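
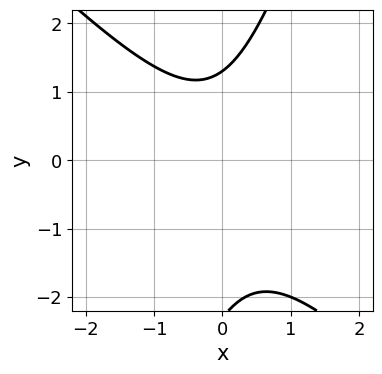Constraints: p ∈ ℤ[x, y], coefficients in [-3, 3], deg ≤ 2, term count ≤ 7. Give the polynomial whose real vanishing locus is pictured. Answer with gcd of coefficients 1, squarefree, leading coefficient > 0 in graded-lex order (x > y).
3*x^2 + 2*x*y - y^2 - y + 3

(a) Degree: the shape is more complex than any degree-1 curve, so deg p = 2.
(b) Reading off the gridlines: it misses every integer gridline on the x-axis.
(c) The integer polynomial consistent with all of this is the stated p.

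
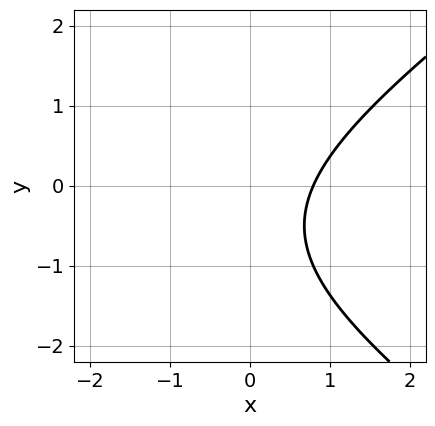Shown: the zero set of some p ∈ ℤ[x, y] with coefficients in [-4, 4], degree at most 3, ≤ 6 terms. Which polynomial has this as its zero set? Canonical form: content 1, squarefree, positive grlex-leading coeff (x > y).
First, degree: no degree-1 curve has this shape, so deg p = 2.
Then, from the visible intercepts: no y-intercept at any integer in the box.
Finally, fitting integer coefficients to these (and the overall shape) gives p.

x^2 - 2*y^2 + 3*x - 2*y - 3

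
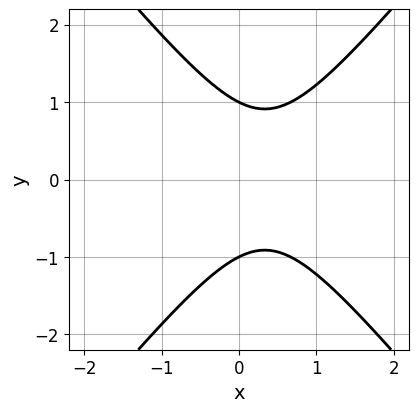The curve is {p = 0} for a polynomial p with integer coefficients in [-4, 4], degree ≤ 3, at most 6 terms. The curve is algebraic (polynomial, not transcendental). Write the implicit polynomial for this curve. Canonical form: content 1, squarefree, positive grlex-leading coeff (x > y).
1. The degree is 2 — the shape is more complex than any degree-1 curve.
2. Symmetries: the y ↦ −y reflection is a symmetry, so y appears only in even powers.
3. From the axis intercepts and sections: no x-intercept at any integer in the box; the y-axis gridline crossings are at y ∈ {-1, 1}.
4. Putting this together gives p.

3*x^2 - 2*y^2 - 2*x + 2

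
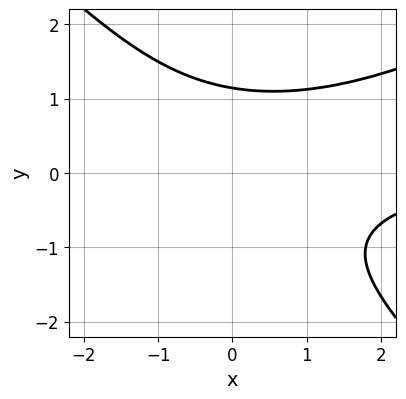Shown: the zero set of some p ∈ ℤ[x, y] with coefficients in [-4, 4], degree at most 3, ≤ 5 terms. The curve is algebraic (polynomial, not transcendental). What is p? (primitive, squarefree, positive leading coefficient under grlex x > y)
First, the degree is 3 — a generic line meets the curve in up to 3 points.
Next, checking where it meets the axes: the curve avoids every integer x-axis point in the box.
Finally, putting this together gives p.

x^2*y - x*y^2 - 2*y^3 + 3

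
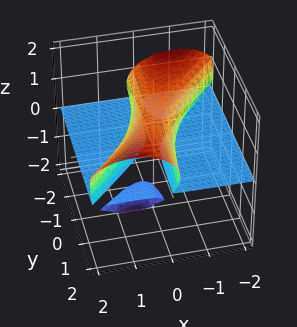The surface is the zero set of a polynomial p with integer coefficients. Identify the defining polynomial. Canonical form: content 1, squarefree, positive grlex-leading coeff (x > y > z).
x^2*z - x*y*z + 2*z^3 - 2*z^2

(a) The picture has 3 separate pieces. They look like related sheets of one shape, so recover p as a whole.
(b) The degree is 3 — a generic line meets the surface in up to 3 points.
(c) Observable constraints: every point of the y-axis in the box is on the surface; one z-axis crossing is at z = 1; every point of the x-axis in the box is on the surface.
(d) Fitting integer coefficients to these (and the overall shape) gives p.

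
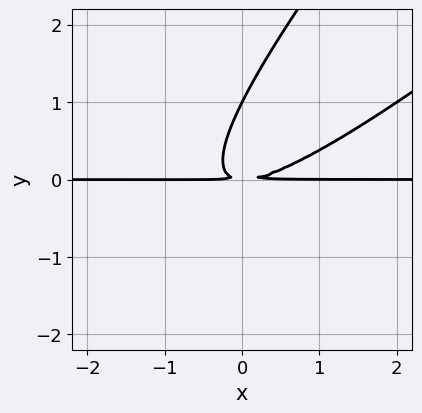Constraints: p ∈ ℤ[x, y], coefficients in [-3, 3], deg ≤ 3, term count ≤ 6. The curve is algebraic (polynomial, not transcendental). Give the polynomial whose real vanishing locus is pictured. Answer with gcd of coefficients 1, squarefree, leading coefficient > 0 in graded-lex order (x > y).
x^2*y - 2*x*y^2 + y^3 - y^2

Degree: a generic line meets the curve in up to 3 points, so deg p = 3.
Checking where it meets the axes: it meets the y-axis at y = 1 (among the integer gridlines); every point of the x-axis in the box is on the curve.
Fitting integer coefficients to these (and the overall shape) gives p.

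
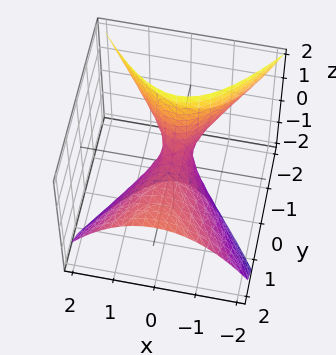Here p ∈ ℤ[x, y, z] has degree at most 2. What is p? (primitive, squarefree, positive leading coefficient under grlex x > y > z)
3*x^2 - y^2 + 3*y*z + 2*z

First, deg p = 2. No degree-1 surface has this shape.
Then, observable constraints: it meets the y-axis at y = 0 (among the integer gridlines); one x-axis crossing is at x = 0; one z-axis crossing is at z = 0.
Finally, solving for integer coefficients yields p as stated.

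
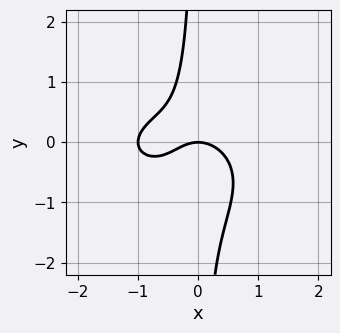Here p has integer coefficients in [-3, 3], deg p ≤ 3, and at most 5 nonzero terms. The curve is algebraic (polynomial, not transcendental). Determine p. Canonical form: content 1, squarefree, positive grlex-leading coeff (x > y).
x^3 + 2*x*y^2 + x^2 + x*y + y

Degree: no degree-2 curve has this shape, so deg p = 3.
Observable constraints: the x-axis gridline crossings are at x ∈ {-1, 0}; it crosses the y-axis at the gridline y = 0.
These observations pin down the coefficients.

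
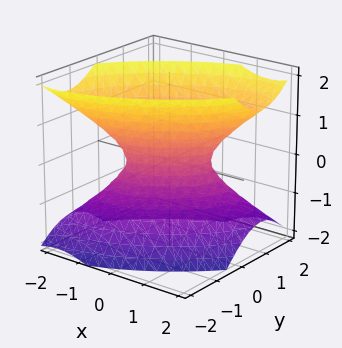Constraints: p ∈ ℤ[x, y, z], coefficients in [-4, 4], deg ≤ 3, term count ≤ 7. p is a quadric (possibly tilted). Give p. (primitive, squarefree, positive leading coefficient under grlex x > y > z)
First, deg p = 2. The shape is more complex than any degree-1 surface.
Next, against the integer gridlines: no z-intercept at any integer in the box.
Finally, solving for integer coefficients yields p as stated.

2*x^2 - 3*x*y + 3*y^2 - 2*z^2 - 1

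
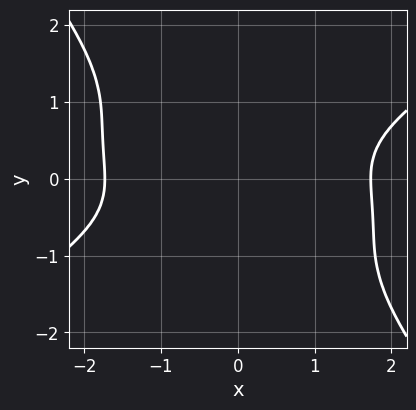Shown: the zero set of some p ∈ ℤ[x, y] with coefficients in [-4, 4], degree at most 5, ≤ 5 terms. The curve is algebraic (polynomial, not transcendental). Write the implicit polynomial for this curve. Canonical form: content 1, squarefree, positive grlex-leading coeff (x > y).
x^4 - 3*x*y^3 - 3*y^4 - 3*x^2 - 3*y^2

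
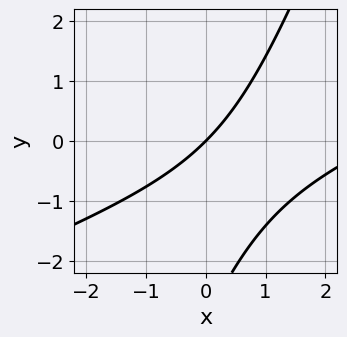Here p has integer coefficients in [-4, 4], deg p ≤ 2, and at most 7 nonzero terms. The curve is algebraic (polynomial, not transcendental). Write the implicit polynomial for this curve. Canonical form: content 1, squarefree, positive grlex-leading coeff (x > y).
x^2 - 3*x*y + y^2 - 3*x + 3*y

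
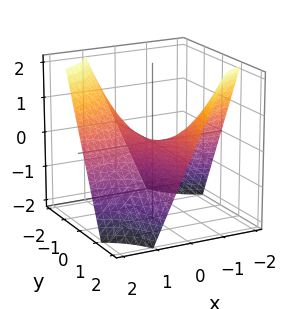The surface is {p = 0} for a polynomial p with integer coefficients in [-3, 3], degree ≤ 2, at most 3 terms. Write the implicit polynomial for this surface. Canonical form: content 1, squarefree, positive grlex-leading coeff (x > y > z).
deg p = 2.
Against the integer gridlines: the visible x-axis segment lies entirely on the surface; one z-axis crossing is at z = 0; every point of the y-axis in the box is on the surface.
Matching integer coefficients to the picture gives p.

x*y + z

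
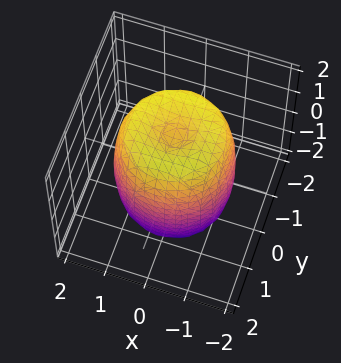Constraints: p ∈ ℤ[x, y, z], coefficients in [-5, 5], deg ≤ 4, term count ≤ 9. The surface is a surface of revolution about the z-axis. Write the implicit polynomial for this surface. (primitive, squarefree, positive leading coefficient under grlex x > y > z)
1. deg p = 4.
2. Symmetries: rotational symmetry about the z-axis ⇒ p depends on x, y only through x² + y².
3. Observable constraints: a circular section at z = -1 has radius between 1 and 2.
4. Matching integer coefficients to the picture gives p.

2*x^4 + 4*x^2*y^2 + 2*y^4 - 3*x^2 - 3*y^2 + z^2 - 2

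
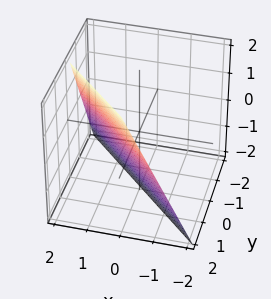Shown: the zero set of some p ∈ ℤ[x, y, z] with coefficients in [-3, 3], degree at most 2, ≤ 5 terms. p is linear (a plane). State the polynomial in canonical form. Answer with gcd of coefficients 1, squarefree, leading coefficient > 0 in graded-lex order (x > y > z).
2*x + 2*y - z - 2

First, the degree is 1 — the surface is flat (a plane).
Then, observable constraints: it crosses the z-axis at the gridline z = -2; one x-axis crossing is at x = 1; it meets the y-axis at y = 1 (among the integer gridlines).
Finally, solving for integer coefficients yields p as stated.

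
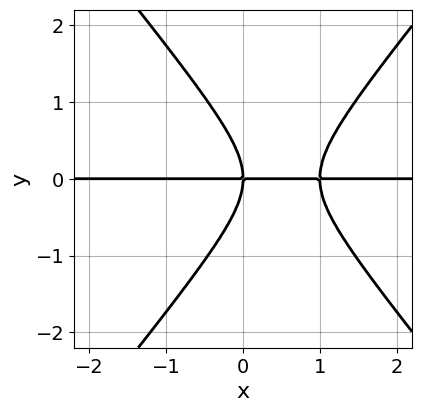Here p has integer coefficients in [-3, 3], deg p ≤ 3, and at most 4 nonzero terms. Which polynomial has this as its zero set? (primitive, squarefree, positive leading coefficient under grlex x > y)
3*x^2*y - 2*y^3 - 3*x*y

1. Degree: the shape is more complex than any degree-2 curve, so deg p = 3.
2. From the visible intercepts: it crosses the y-axis at the gridline y = 0; the visible x-axis segment lies entirely on the curve.
3. Matching integer coefficients to the picture gives p.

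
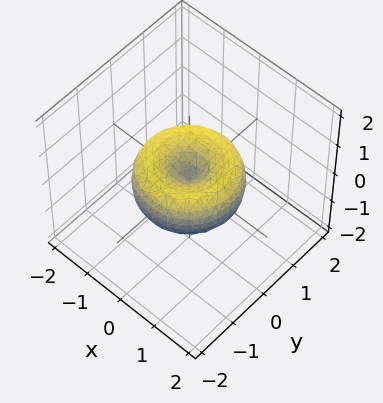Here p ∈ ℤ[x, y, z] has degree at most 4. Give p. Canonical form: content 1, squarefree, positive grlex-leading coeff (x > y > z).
2*x^4 + 4*x^2*y^2 + 2*y^4 - 3*x^2 - 3*y^2 + 3*z^2

1. The degree is 4 — no degree-3 surface has this shape.
2. By symmetry, the surface is invariant under rotation about z: p = q(x² + y², z).
3. Observable constraints: it meets the x-axis at x = 0 (among the integer gridlines); a circular section at z = 0 has radius between 1 and 2; one y-axis crossing is at y = 0.
4. Solving for integer coefficients yields p as stated.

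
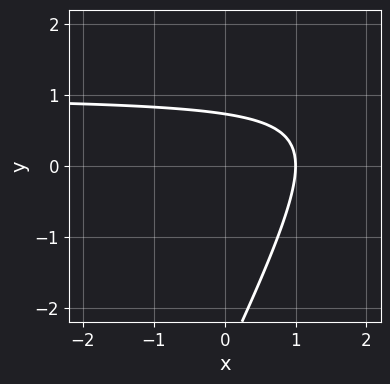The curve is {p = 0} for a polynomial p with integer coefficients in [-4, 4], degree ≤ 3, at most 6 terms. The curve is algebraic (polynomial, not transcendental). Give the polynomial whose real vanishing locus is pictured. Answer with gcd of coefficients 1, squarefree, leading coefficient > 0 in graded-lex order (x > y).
1. The degree is 2 — the shape is more complex than any degree-1 curve.
2. Against the integer gridlines: it crosses the x-axis at the gridline x = 1.
3. Solving for integer coefficients yields p as stated.

2*x*y - y^2 - 2*x - 2*y + 2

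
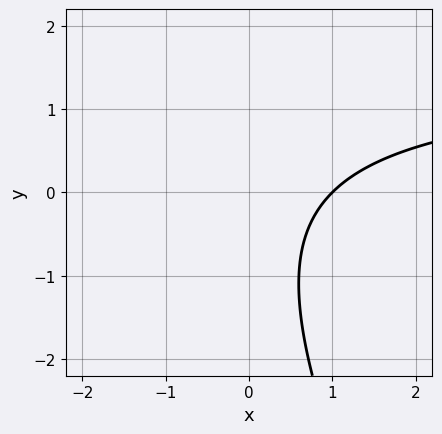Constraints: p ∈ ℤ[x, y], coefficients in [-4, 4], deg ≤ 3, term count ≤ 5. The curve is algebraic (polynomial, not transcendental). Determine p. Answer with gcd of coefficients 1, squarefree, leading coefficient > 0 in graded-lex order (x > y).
First, the degree is 2 — no degree-1 curve has this shape.
Next, from the axis intercepts and sections: no y-intercept at any integer in the box; it meets the x-axis at x = 1 (among the integer gridlines).
Finally, solving for integer coefficients yields p as stated.

2*x*y + y^2 - 3*x + y + 3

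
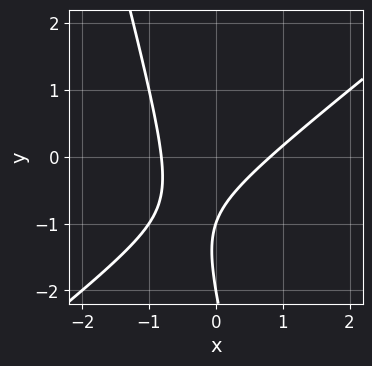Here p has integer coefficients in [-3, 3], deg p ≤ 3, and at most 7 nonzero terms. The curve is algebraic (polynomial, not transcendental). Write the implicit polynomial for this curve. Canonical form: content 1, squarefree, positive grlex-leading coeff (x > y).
Degree: the shape is more complex than any degree-1 curve, so deg p = 2.
From the axis intercepts and sections: among the integer gridlines, it crosses the y-axis at y ∈ {-2, -1}.
The integer polynomial consistent with all of this is the stated p.

3*x^2 - 3*x*y - y^2 - 3*y - 2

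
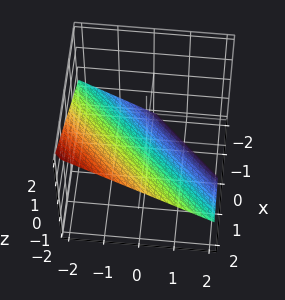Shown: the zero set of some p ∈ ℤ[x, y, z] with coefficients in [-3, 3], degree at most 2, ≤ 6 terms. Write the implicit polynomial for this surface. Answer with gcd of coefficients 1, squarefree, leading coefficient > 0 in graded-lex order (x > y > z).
1. The degree is 1 — every cross-section is a straight line — this is a plane.
2. Observable constraints: it meets the x-axis at x = 1 (among the integer gridlines); it meets the y-axis at y = -1 (among the integer gridlines).
3. These observations pin down the coefficients.

2*x - 2*y - 3*z - 2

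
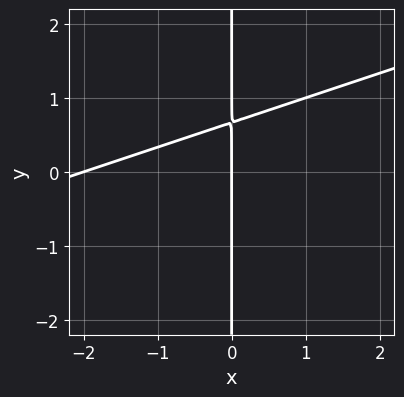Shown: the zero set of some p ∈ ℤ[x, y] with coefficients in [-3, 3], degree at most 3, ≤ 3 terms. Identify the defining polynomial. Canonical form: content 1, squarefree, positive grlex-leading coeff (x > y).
x^2 - 3*x*y + 2*x

First, deg p = 2. No degree-1 curve has this shape.
Then, against the integer gridlines: the x-axis gridline crossings are at x ∈ {-2, 0}; the visible y-axis segment lies entirely on the curve.
Finally, assembling these constraints gives the stated polynomial.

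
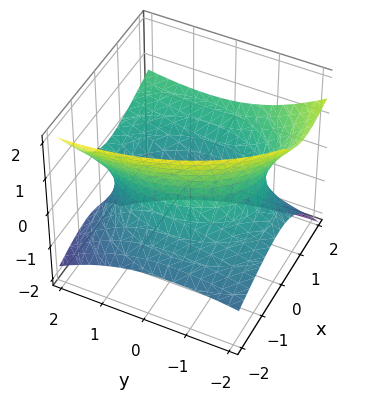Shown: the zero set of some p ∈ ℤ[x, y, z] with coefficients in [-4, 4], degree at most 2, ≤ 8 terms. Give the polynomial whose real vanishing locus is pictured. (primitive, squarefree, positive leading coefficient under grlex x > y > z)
(a) Degree: a generic line meets the surface in up to 2 points, so deg p = 2.
(b) Reading off the gridlines: it misses every integer gridline on the z-axis.
(c) The integer polynomial consistent with all of this is the stated p.

2*x^2 - 3*x*z + y^2 - 2*y*z - 3*z^2 - 3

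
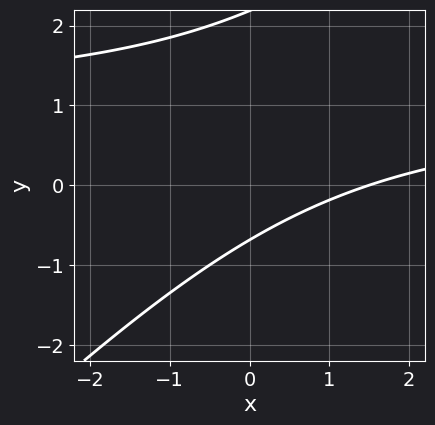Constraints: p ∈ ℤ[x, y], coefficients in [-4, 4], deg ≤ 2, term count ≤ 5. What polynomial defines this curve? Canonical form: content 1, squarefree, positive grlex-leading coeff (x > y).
(a) The degree is 2 — no degree-1 curve has this shape.
(b) The integer polynomial consistent with all of this is the stated p.

2*x*y - 2*y^2 - 2*x + 3*y + 3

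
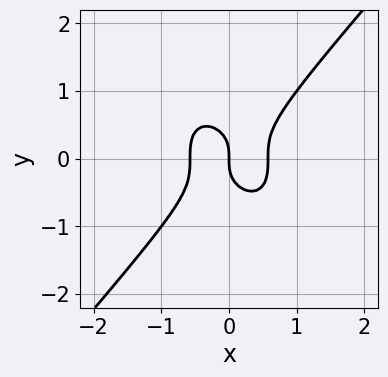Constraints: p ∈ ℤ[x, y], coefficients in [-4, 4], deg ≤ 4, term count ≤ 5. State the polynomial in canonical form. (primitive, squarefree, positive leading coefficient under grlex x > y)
(a) deg p = 3. The shape is more complex than any degree-2 curve.
(b) From the visible intercepts: one x-axis crossing is at x = 0; one y-axis crossing is at y = 0.
(c) Putting this together gives p.

3*x^3 - 2*y^3 - x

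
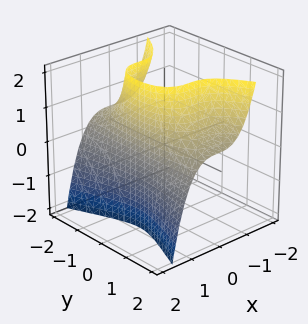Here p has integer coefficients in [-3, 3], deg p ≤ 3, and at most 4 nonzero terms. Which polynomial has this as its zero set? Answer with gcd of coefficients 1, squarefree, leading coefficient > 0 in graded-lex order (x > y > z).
First, deg p = 3.
Next, checking where it meets the axes: it misses every integer gridline on the z-axis; the surface avoids every integer y-axis point in the box.
Finally, solving for integer coefficients yields p as stated.

3*x^3 + y^2*z - 2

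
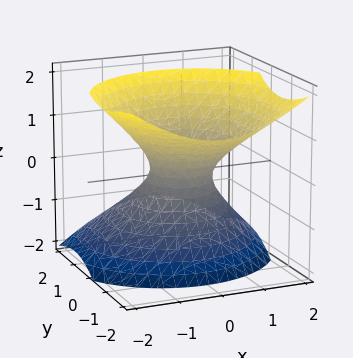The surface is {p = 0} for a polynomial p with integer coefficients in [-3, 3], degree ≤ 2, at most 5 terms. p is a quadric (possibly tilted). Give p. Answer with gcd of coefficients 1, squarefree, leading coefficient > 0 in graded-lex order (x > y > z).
2*x^2 + 2*y^2 + 2*y*z - 2*z^2 - 1

1. Degree: the shape is more complex than any degree-1 surface, so deg p = 2.
2. From the axis intercepts and sections: no z-intercept at any integer in the box.
3. Putting this together gives p.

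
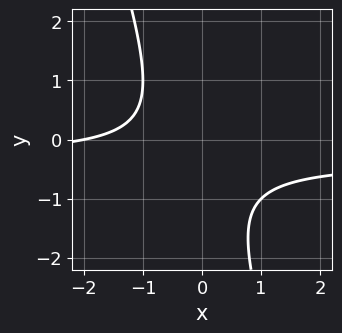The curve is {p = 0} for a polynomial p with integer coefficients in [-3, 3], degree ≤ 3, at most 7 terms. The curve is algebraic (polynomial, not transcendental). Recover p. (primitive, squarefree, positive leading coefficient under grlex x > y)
1. deg p = 2. A generic line meets the curve in up to 2 points.
2. From the axis intercepts and sections: it meets the x-axis at x = -2 (among the integer gridlines); no y-intercept at any integer in the box.
3. Assembling these constraints gives the stated polynomial.

3*x*y + y^2 + x + y + 2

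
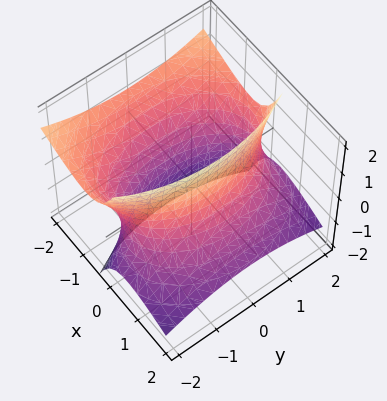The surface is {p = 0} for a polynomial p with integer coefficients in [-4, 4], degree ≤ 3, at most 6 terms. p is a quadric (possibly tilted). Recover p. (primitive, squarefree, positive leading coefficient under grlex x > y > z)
Degree: the shape is more complex than any degree-1 surface, so deg p = 2.
Against the integer gridlines: no z-intercept at any integer in the box.
Assembling these constraints gives the stated polynomial.

2*x^2 + 3*x*z + y^2 - z^2 - 3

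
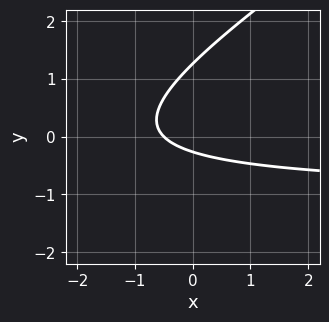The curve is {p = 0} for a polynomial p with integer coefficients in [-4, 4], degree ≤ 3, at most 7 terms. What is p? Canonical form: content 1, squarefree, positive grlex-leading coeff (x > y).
2*x*y - 3*y^2 + 2*x + 3*y + 1

1. Degree: a generic line meets the curve in up to 2 points, so deg p = 2.
2. The integer polynomial consistent with all of this is the stated p.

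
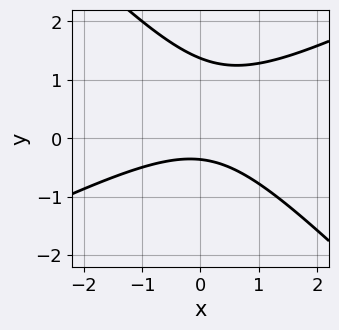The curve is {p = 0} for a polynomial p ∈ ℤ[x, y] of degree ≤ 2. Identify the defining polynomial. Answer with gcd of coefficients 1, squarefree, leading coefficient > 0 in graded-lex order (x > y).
x^2 - x*y - 2*y^2 + 2*y + 1

(a) deg p = 2. The shape is more complex than any degree-1 curve.
(b) Against the integer gridlines: it misses every integer gridline on the x-axis.
(c) Matching integer coefficients to the picture gives p.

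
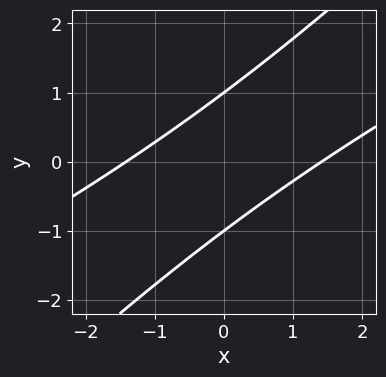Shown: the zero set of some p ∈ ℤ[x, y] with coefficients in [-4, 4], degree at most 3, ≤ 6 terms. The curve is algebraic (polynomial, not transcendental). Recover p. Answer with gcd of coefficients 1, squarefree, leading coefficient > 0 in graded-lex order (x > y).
First, deg p = 2. The shape is more complex than any degree-1 curve.
Then, from the axis intercepts and sections: among the integer gridlines, it crosses the y-axis at y ∈ {-1, 1}.
Finally, putting this together gives p.

x^2 - 3*x*y + 2*y^2 - 2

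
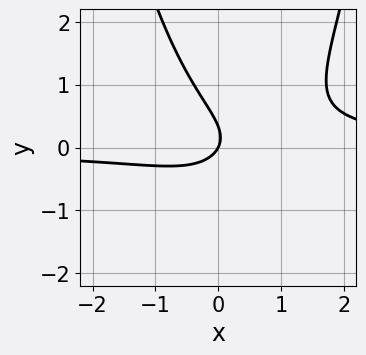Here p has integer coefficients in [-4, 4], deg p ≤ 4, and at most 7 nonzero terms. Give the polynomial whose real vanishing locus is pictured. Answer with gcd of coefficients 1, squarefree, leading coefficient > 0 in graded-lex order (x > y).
The degree is 3 — a generic line meets the curve in up to 3 points.
Reading off the gridlines: it crosses the x-axis at the gridline x = 0; it crosses the y-axis at the gridline y = 0.
Together with the visible shape, these determine p as stated.

3*x^2*y - 2*x*y - 3*y^2 - 2*x + y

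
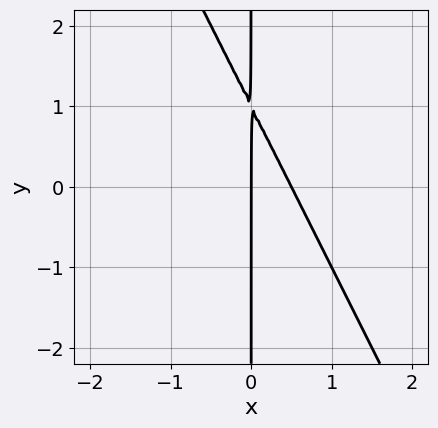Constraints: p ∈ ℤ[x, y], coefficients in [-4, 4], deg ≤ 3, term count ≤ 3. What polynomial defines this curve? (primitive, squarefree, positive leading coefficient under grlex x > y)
2*x^2 + x*y - x

First, the degree is 2 — a generic line meets the curve in up to 2 points.
Then, reading off the gridlines: every point of the y-axis in the box is on the curve; it crosses the x-axis at the gridline x = 0.
Finally, these observations pin down the coefficients.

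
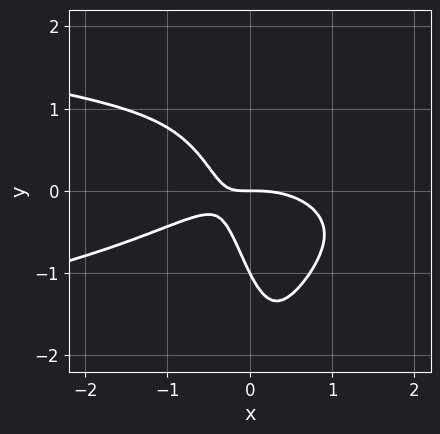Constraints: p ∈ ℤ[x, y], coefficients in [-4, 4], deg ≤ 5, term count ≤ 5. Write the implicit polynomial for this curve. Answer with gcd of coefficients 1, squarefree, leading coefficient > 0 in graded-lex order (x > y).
2*x^2*y^2 + x^3 + 2*x*y + y^2 + y

First, deg p = 4.
Then, observable constraints: the y-axis gridline crossings are at y ∈ {-1, 0}; it crosses the x-axis at the gridline x = 0.
Finally, the integer polynomial consistent with all of this is the stated p.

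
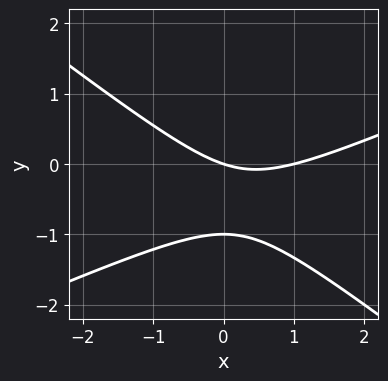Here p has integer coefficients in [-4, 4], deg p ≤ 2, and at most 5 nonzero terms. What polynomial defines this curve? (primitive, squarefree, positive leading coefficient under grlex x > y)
x^2 - x*y - 3*y^2 - x - 3*y

(a) Degree: a generic line meets the curve in up to 2 points, so deg p = 2.
(b) From the visible intercepts: among the integer gridlines, it crosses the x-axis at x ∈ {0, 1}; among the integer gridlines, it crosses the y-axis at y ∈ {-1, 0}.
(c) Putting this together gives p.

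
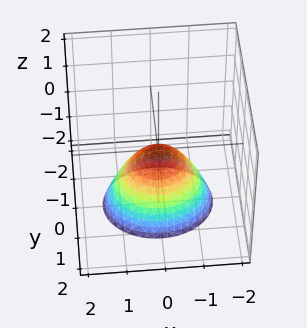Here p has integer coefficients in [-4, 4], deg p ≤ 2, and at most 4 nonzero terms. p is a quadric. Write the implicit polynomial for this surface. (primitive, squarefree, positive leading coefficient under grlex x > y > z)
deg p = 2.
Symmetries: the x ↦ −x reflection is a symmetry, so x appears only in even powers; mirror symmetry y ↦ −y ⇒ only even powers of y.
Against the integer gridlines: one y-axis crossing is at y = 0; one x-axis crossing is at x = 0.
Solving for integer coefficients yields p as stated.

2*x^2 + 3*y^2 + 2*z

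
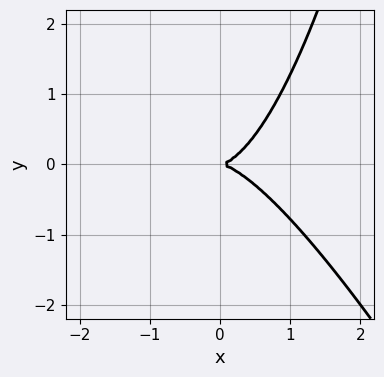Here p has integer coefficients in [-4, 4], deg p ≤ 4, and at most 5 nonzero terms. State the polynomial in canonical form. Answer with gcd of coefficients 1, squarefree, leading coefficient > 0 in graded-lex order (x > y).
1. Degree: the shape is more complex than any degree-2 curve, so deg p = 3.
2. Against the integer gridlines: one x-axis crossing is at x = 0; it meets the y-axis at y = 0 (among the integer gridlines).
3. Putting this together gives p.

2*x^3 + x^2*y - 2*y^2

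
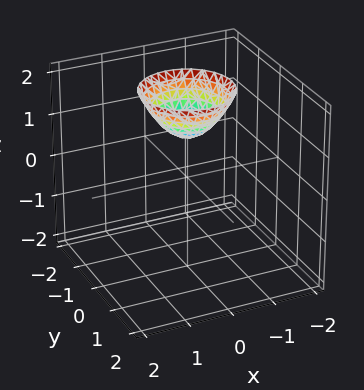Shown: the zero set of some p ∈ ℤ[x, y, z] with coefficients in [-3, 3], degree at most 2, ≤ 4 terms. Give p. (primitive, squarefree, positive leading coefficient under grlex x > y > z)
x^2 + y^2 - z + 1

The degree is 2 — no degree-1 surface has this shape.
Symmetries: rotational symmetry about the z-axis ⇒ p depends on x, y only through x² + y².
From the axis intercepts and sections: no y-intercept at any integer in the box; no x-intercept at any integer in the box; one z-axis crossing is at z = 1.
Assembling these constraints gives the stated polynomial.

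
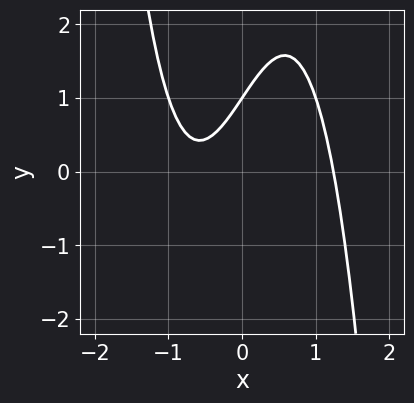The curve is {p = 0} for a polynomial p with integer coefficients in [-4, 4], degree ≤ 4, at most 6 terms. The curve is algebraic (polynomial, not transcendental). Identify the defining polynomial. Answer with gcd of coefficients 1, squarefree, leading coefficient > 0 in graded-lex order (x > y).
First, the degree is 3 — no degree-2 curve has this shape.
Next, observable constraints: it meets the y-axis at y = 1 (among the integer gridlines).
Finally, solving for integer coefficients yields p as stated.

3*x^3 - 3*x + 2*y - 2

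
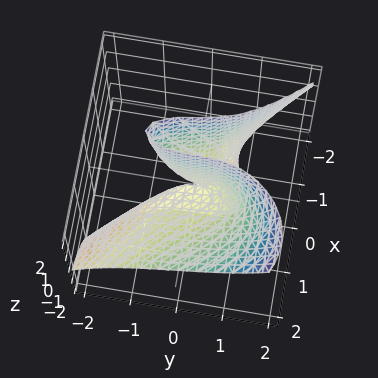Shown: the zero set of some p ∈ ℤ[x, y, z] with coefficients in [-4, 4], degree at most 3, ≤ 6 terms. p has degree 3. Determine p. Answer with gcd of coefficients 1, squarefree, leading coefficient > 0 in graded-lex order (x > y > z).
(a) deg p = 3.
(b) From the visible intercepts: one x-axis crossing is at x = 0; the visible z-axis segment lies entirely on the surface.
(c) The integer polynomial consistent with all of this is the stated p.

2*x^3 + 2*x^2*y - 3*x^2*z + y^3 - 3*x*z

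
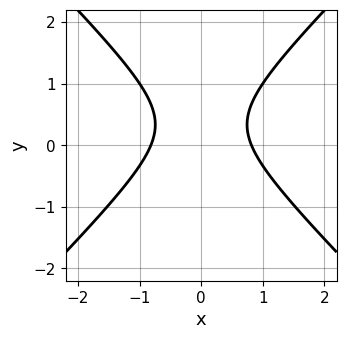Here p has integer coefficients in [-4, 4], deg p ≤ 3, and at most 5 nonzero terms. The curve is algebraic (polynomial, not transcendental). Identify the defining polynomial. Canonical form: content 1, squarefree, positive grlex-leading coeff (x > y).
First, deg p = 2.
Then, symmetries: mirror symmetry x ↦ −x ⇒ only even powers of x.
Then, against the integer gridlines: no y-intercept at any integer in the box.
Finally, these observations pin down the coefficients.

3*x^2 - 3*y^2 + 2*y - 2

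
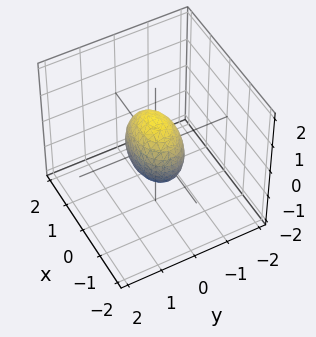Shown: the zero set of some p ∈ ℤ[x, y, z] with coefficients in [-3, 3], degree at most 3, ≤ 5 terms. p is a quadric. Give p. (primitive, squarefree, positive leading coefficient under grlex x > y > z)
x^2 + 2*y^2 + z^2 - 1

The degree is 2 — bounded and convex; a quadric.
Symmetries: mirror symmetry y ↦ −y ⇒ only even powers of y; it's symmetric under z → −z, forcing even powers of z; mirror symmetry x ↦ −x ⇒ only even powers of x.
Observable constraints: among the integer gridlines, it crosses the x-axis at x ∈ {-1, 1}; the z-axis gridline crossings are at z ∈ {-1, 1}.
Solving for integer coefficients yields p as stated.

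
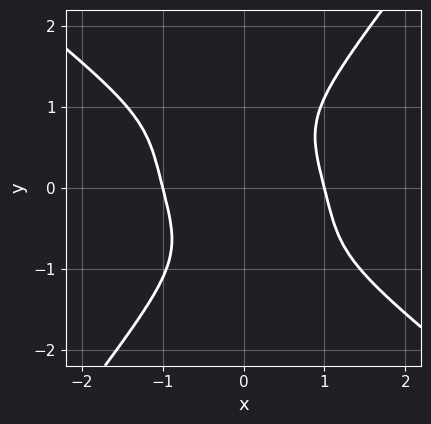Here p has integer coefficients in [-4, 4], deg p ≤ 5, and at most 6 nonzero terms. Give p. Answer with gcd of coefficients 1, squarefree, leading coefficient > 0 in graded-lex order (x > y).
1. Degree: a generic line meets the curve in up to 4 points, so deg p = 4.
2. Checking where it meets the axes: it misses every integer gridline on the y-axis; the x-axis gridline crossings are at x ∈ {-1, 1}.
3. These observations pin down the coefficients.

3*x^4 + 3*x^3*y + x^2*y^2 - 3*y^4 - 3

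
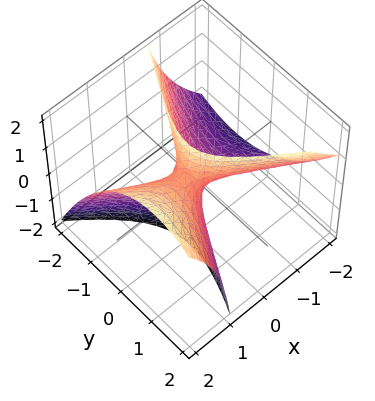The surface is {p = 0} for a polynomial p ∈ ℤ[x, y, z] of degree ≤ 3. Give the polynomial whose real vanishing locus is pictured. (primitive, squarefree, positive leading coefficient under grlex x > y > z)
2*x^2 + 2*x*y - 3*x*z - 2*y^2 + z

deg p = 2. The shape is more complex than any degree-1 surface.
Reading off the gridlines: it meets the z-axis at z = 0 (among the integer gridlines); it crosses the y-axis at the gridline y = 0; one x-axis crossing is at x = 0.
Solving for integer coefficients yields p as stated.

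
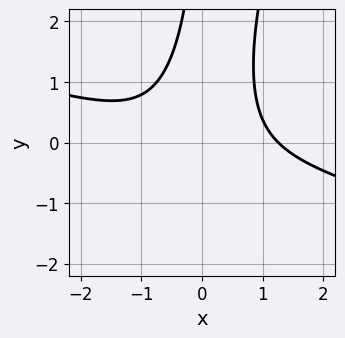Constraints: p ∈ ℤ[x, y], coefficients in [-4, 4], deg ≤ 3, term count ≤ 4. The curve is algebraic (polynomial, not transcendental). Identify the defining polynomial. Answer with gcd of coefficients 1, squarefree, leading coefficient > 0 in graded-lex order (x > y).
1. Degree: a generic line meets the curve in up to 3 points, so deg p = 3.
2. From the axis intercepts and sections: no y-intercept at any integer in the box.
3. The integer polynomial consistent with all of this is the stated p.

x^3 + 3*x^2*y - x*y^2 - 2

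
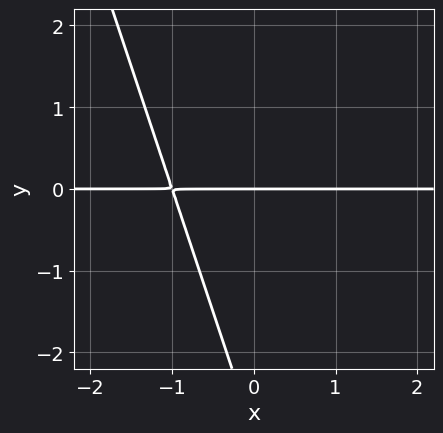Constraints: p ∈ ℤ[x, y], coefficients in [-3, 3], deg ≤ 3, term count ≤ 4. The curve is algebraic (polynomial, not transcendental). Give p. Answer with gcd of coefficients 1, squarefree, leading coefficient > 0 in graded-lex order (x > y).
deg p = 2.
Checking where it meets the axes: one y-axis crossing is at y = 0; the visible x-axis segment lies entirely on the curve.
Solving for integer coefficients yields p as stated.

3*x*y + y^2 + 3*y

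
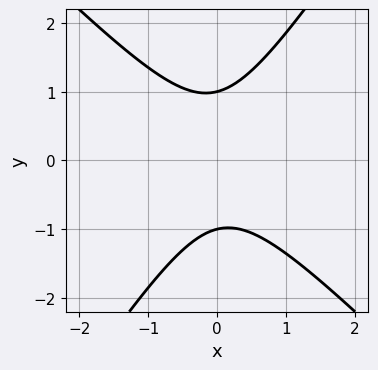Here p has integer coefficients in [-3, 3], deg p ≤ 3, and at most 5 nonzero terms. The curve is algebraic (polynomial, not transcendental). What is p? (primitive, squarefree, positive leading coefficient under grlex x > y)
The degree is 2 — no degree-1 curve has this shape.
Against the integer gridlines: the y-axis gridline crossings are at y ∈ {-1, 1}; the curve avoids every integer x-axis point in the box.
Together with the visible shape, these determine p as stated.

3*x^2 + x*y - 2*y^2 + 2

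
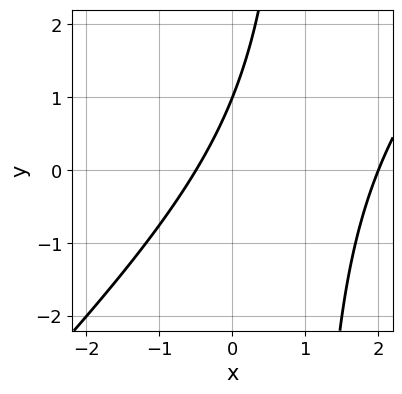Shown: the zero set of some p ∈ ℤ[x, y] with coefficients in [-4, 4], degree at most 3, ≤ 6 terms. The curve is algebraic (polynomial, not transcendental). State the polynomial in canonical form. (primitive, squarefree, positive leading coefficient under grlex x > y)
2*x^2 - 2*x*y - 3*x + 2*y - 2

(a) The degree is 2 — the shape is more complex than any degree-1 curve.
(b) Against the integer gridlines: it meets the y-axis at y = 1 (among the integer gridlines); it crosses the x-axis at the gridline x = 2.
(c) The integer polynomial consistent with all of this is the stated p.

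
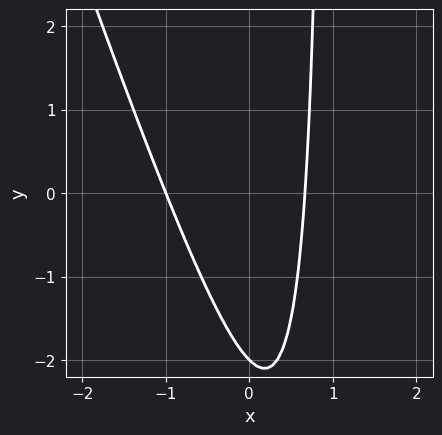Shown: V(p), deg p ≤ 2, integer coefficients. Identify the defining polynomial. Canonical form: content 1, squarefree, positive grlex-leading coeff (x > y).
The degree is 2 — no degree-1 curve has this shape.
Against the integer gridlines: it meets the x-axis at x = -1 (among the integer gridlines); it crosses the y-axis at the gridline y = -2.
Assembling these constraints gives the stated polynomial.

3*x^2 + x*y + x - y - 2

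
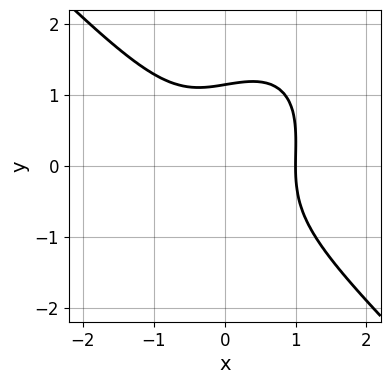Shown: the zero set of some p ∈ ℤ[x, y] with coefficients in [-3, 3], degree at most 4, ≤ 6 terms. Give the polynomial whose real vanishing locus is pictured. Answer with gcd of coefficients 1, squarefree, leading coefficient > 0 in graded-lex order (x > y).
1. deg p = 3. The shape is more complex than any degree-2 curve.
2. Reading off the gridlines: it meets the x-axis at x = 1 (among the integer gridlines).
3. Assembling these constraints gives the stated polynomial.

3*x^3 - x*y^2 + 2*y^3 - 3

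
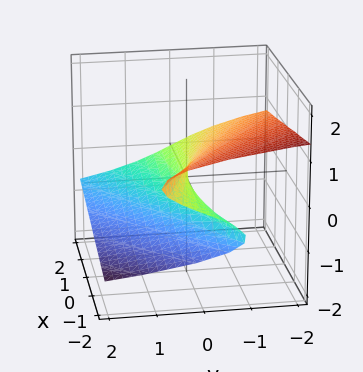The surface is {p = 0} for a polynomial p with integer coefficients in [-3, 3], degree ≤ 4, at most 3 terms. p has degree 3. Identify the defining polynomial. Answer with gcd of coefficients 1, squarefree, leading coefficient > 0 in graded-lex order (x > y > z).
1. The degree is 3 — a generic line meets the surface in up to 3 points.
2. Checking where it meets the axes: the visible x-axis segment lies entirely on the surface; it meets the y-axis at y = 0 (among the integer gridlines); it crosses the z-axis at the gridline z = 0.
3. Putting this together gives p.

2*z^3 + x*z + y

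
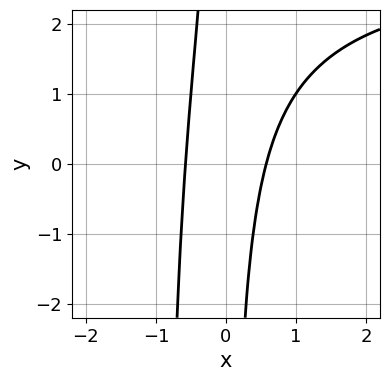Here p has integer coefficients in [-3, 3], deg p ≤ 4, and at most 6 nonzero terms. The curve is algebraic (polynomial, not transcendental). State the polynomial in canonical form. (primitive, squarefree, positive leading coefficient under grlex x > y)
x^2*y - 3*x^2 + x*y + 1

Degree: a generic line meets the curve in up to 3 points, so deg p = 3.
From the visible intercepts: it misses every integer gridline on the y-axis.
Assembling these constraints gives the stated polynomial.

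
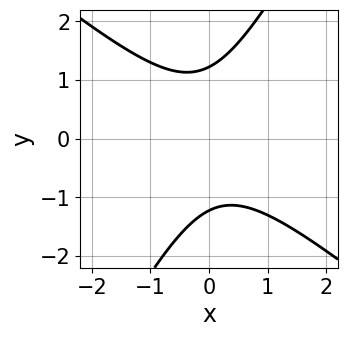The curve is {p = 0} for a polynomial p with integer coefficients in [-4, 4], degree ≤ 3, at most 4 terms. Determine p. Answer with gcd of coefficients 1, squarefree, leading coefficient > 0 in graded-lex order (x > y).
3*x^2 + 2*x*y - 2*y^2 + 3

First, degree: the shape is more complex than any degree-1 curve, so deg p = 2.
Next, observable constraints: it misses every integer gridline on the x-axis.
Finally, fitting integer coefficients to these (and the overall shape) gives p.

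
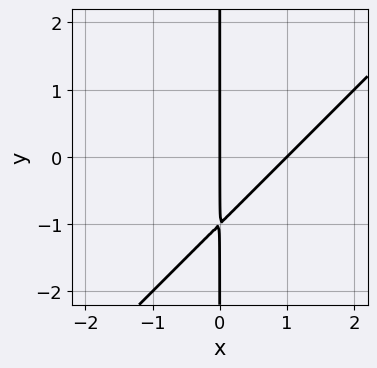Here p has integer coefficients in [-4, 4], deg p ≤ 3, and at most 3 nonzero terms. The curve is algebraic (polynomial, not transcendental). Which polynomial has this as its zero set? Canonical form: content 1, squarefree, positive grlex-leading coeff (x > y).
deg p = 2. The shape is more complex than any degree-1 curve.
Against the integer gridlines: every point of the y-axis in the box is on the curve; the x-axis gridline crossings are at x ∈ {0, 1}.
Together with the visible shape, these determine p as stated.

x^2 - x*y - x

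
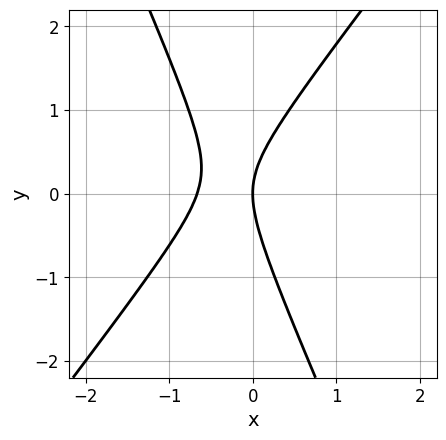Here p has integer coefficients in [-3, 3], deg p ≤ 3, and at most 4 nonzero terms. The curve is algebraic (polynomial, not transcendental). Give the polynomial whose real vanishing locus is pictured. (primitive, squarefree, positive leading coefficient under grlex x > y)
deg p = 2. No degree-1 curve has this shape.
Against the integer gridlines: it crosses the y-axis at the gridline y = 0; it crosses the x-axis at the gridline x = 0.
Matching integer coefficients to the picture gives p.

3*x^2 - x*y - y^2 + 2*x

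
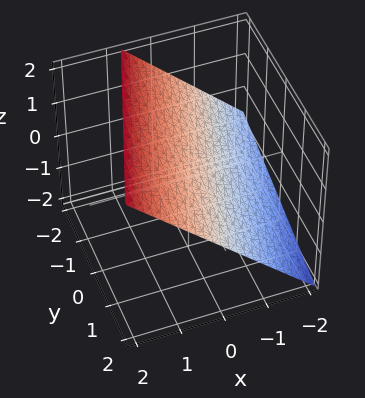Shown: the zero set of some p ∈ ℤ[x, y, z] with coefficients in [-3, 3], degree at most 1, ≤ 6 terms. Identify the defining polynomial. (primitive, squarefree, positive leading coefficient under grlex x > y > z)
3*x - y - 3*z + 2

First, the degree is 1 — the surface is flat (a plane).
Next, against the integer gridlines: it crosses the y-axis at the gridline y = 2.
Finally, assembling these constraints gives the stated polynomial.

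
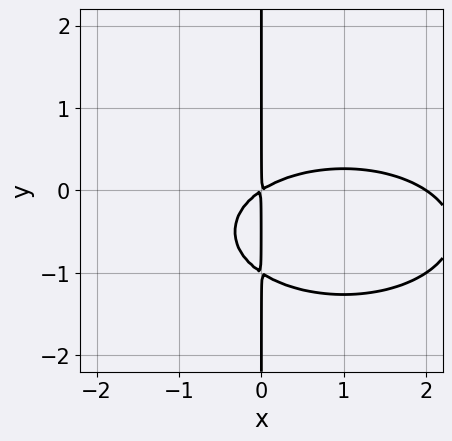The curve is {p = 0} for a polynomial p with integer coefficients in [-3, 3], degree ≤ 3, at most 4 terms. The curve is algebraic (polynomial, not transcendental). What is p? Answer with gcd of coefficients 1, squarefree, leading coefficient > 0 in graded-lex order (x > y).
x^3 + 3*x*y^2 - 2*x^2 + 3*x*y

deg p = 3. A generic line meets the curve in up to 3 points.
From the axis intercepts and sections: every point of the y-axis in the box is on the curve; it crosses the x-axis at the gridline x = 2.
These observations pin down the coefficients.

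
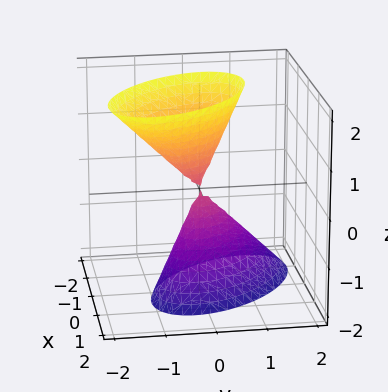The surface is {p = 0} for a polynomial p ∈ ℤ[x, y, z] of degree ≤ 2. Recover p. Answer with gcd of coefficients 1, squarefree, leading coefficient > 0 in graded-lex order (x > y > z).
The picture has 2 separate pieces. Treating them together as one polynomial.
deg p = 2. The shape is more complex than any degree-1 surface.
Against the integer gridlines: it crosses the y-axis at the gridline y = 0; it meets the z-axis at z = 0 (among the integer gridlines); one x-axis crossing is at x = 0.
Assembling these constraints gives the stated polynomial.

3*x^2 + 3*x*y + 3*y^2 + y*z - z^2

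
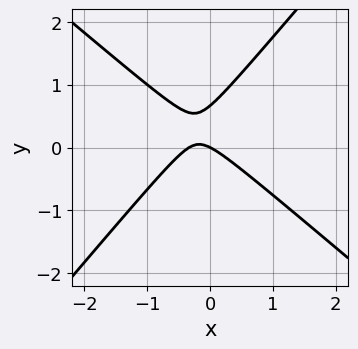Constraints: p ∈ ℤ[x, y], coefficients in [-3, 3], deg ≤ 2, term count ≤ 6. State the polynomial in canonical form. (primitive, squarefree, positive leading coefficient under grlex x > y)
3*x^2 + x*y - 3*y^2 + x + 2*y

deg p = 2. A generic line meets the curve in up to 2 points.
Reading off the gridlines: it crosses the x-axis at the gridline x = 0; it meets the y-axis at y = 0 (among the integer gridlines).
Together with the visible shape, these determine p as stated.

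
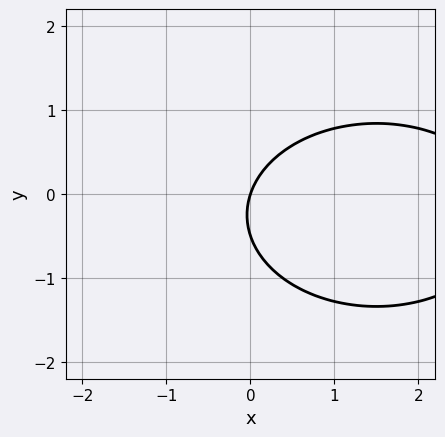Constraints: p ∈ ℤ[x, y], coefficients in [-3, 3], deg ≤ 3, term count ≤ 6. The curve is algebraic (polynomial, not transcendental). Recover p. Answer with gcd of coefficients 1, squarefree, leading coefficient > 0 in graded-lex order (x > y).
x^2 + 2*y^2 - 3*x + y

The degree is 2 — a generic line meets the curve in up to 2 points.
Reading off the gridlines: one x-axis crossing is at x = 0; one y-axis crossing is at y = 0.
Solving for integer coefficients yields p as stated.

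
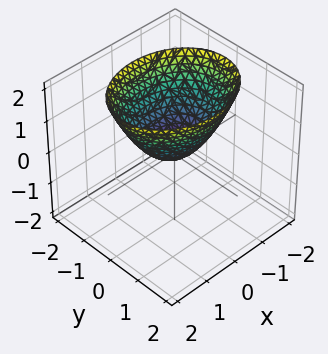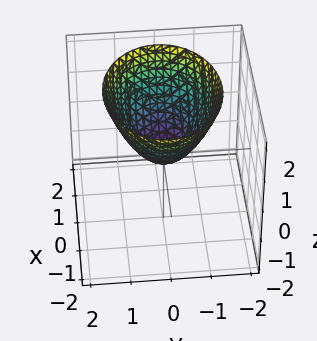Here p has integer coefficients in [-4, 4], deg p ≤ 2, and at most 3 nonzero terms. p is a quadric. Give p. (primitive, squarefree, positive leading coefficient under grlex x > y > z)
2*x^2 + 3*y^2 - 3*z

1. Degree: a paraboloid; a quadric, so deg p = 2.
2. Symmetries: mirror symmetry x ↦ −x ⇒ only even powers of x; it's symmetric under y → −y, forcing even powers of y.
3. Observable constraints: it meets the x-axis at x = 0 (among the integer gridlines); it meets the y-axis at y = 0 (among the integer gridlines).
4. Solving for integer coefficients yields p as stated.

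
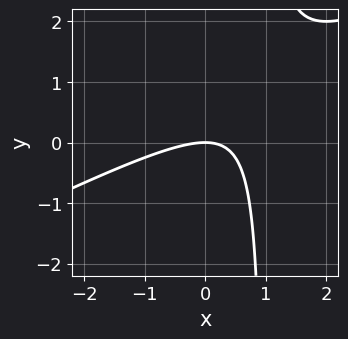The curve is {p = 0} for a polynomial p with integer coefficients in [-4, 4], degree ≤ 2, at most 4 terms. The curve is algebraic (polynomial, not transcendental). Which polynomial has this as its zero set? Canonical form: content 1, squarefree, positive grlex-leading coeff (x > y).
x^2 - 2*x*y + 2*y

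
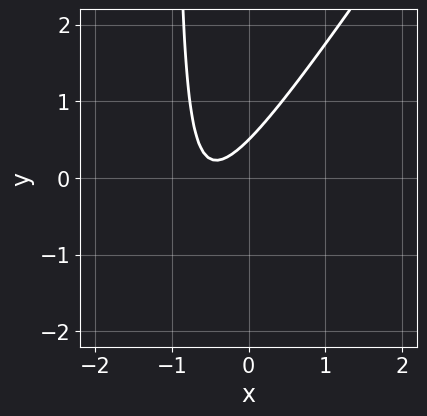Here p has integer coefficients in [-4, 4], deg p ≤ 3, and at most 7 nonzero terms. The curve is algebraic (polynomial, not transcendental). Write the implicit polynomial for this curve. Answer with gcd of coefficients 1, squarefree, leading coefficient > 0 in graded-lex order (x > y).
3*x^2 - 2*x*y + 3*x - 2*y + 1

1. deg p = 2.
2. From the visible intercepts: it misses every integer gridline on the x-axis.
3. The integer polynomial consistent with all of this is the stated p.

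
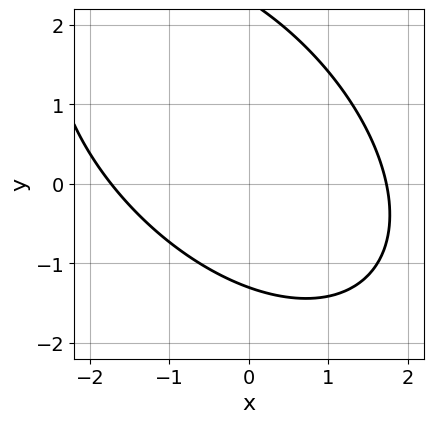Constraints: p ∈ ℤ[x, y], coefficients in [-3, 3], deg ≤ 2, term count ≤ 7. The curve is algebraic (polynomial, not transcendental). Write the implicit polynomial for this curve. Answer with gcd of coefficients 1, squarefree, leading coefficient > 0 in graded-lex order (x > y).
x^2 + x*y + y^2 - y - 3

The degree is 2 — no degree-1 curve has this shape.
Matching integer coefficients to the picture gives p.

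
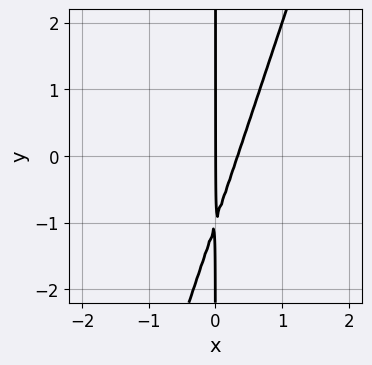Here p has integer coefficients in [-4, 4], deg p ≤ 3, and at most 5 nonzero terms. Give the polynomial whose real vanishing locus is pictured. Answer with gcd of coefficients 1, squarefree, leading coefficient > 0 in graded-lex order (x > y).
1. deg p = 2. No degree-1 curve has this shape.
2. From the axis intercepts and sections: it crosses the x-axis at the gridline x = 0; the visible y-axis segment lies entirely on the curve.
3. These observations pin down the coefficients.

3*x^2 - x*y - x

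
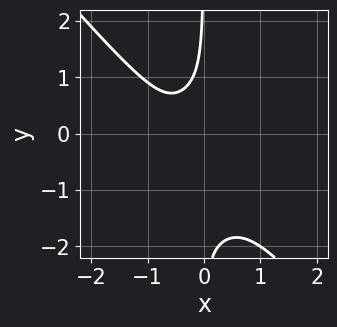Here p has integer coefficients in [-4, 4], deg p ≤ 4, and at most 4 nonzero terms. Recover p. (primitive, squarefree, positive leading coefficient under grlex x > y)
3*x^4 + 2*x*y^3 + 3*x*y^2 + 1

(a) Degree: a generic line meets the curve in up to 4 points, so deg p = 4.
(b) From the axis intercepts and sections: it misses every integer gridline on the x-axis; the curve avoids every integer y-axis point in the box.
(c) Solving for integer coefficients yields p as stated.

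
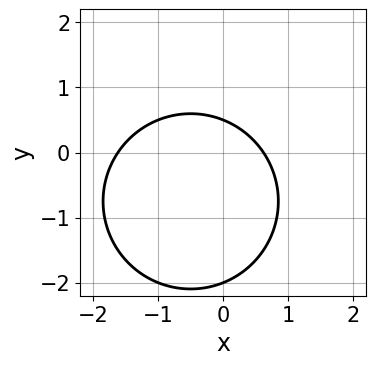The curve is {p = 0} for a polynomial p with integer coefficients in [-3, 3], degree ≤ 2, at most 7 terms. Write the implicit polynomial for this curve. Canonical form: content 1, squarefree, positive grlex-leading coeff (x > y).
2*x^2 + 2*y^2 + 2*x + 3*y - 2

1. Degree: the shape is more complex than any degree-1 curve, so deg p = 2.
2. Observable constraints: one y-axis crossing is at y = -2.
3. These observations pin down the coefficients.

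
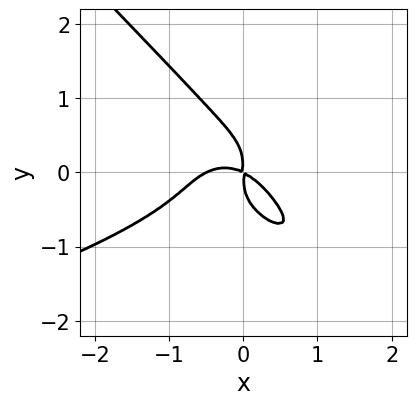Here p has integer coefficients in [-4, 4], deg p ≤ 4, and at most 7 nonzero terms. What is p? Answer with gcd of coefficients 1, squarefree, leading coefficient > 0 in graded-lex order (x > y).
3*x*y^3 + 3*y^4 + 2*x^3 + x^2 + 2*x*y

(a) deg p = 4. A generic line meets the curve in up to 4 points.
(b) Matching integer coefficients to the picture gives p.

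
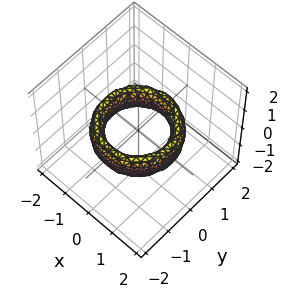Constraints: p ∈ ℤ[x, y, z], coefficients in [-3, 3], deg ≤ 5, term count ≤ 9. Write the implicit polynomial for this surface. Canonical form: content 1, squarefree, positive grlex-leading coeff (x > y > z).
(a) Degree: a generic line meets the surface in up to 4 points, so deg p = 4.
(b) Symmetries: rotational symmetry about the z-axis ⇒ p depends on x, y only through x² + y².
(c) Observable constraints: the x-axis gridline crossings are at x ∈ {-1, 1}; a circular section at z = 0 has radius exactly 1; the y-axis gridline crossings are at y ∈ {-1, 1}; it misses every integer gridline on the z-axis.
(d) Solving for integer coefficients yields p as stated.

x^4 + 2*x^2*y^2 + y^4 - 3*x^2 - 3*y^2 + z^2 + 2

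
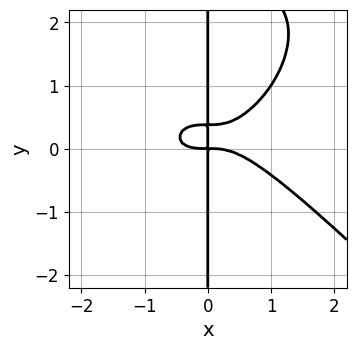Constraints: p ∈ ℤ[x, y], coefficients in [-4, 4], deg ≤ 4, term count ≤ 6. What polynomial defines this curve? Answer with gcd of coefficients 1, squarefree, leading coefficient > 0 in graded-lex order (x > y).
x^4 + x*y^3 - 3*x*y^2 + x*y

First, degree: no degree-3 curve has this shape, so deg p = 4.
Next, against the integer gridlines: every point of the y-axis in the box is on the curve.
Finally, putting this together gives p.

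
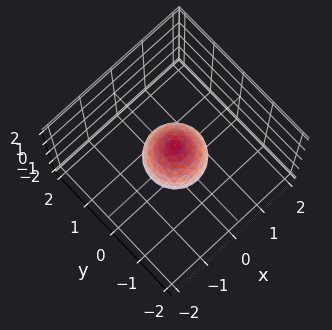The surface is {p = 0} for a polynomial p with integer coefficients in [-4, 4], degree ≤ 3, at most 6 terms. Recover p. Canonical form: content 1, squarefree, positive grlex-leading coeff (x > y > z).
3*x^2 + 3*y^2 + 2*z^2 - 2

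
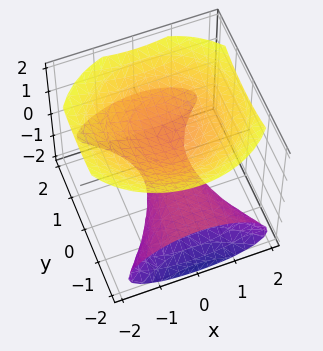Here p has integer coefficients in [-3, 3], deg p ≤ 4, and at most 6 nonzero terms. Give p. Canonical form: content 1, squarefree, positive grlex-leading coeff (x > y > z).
First, I count 2 distinct pieces.
Then, degree: no degree-2 surface has this shape, so deg p = 3.
Then, against the integer gridlines: the z-axis gridline crossings are at z ∈ {-1, 0, 1}; every point of the y-axis in the box is on the surface; one x-axis crossing is at x = 0.
Finally, solving for integer coefficients yields p as stated.

2*y^2*z - 3*z^3 + 3*x^2 + 3*z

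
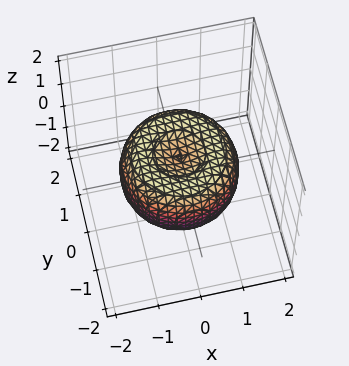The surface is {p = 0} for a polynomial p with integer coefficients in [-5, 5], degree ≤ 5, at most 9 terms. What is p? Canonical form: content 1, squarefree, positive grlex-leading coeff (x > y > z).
deg p = 4.
Symmetries: rotational symmetry about the z-axis ⇒ p depends on x, y only through x² + y².
From the axis intercepts and sections: a circular section at z = 0 has radius between 1 and 2.
The integer polynomial consistent with all of this is the stated p.

2*x^4 + 4*x^2*y^2 + 2*y^4 - 3*x^2 - 3*y^2 + 3*z^2 - 1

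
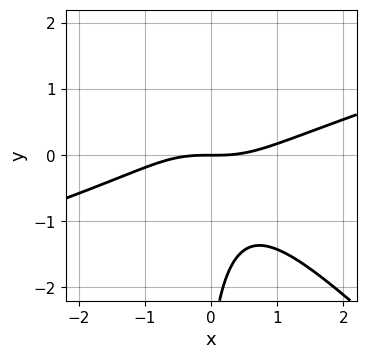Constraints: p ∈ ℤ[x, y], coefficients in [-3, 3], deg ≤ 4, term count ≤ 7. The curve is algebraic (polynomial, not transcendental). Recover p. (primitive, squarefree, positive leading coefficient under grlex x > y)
The degree is 3 — a generic line meets the curve in up to 3 points.
Observable constraints: it crosses the y-axis at the gridline y = 0; it crosses the x-axis at the gridline x = 0.
The integer polynomial consistent with all of this is the stated p.

x^3 - 2*x^2*y - 3*x*y^2 - y^2 - 3*y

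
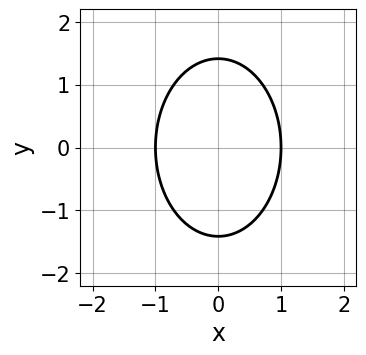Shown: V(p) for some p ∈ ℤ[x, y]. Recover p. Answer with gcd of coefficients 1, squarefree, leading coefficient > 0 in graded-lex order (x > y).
2*x^2 + y^2 - 2

Degree: no degree-1 curve has this shape, so deg p = 2.
Symmetries: the y ↦ −y reflection is a symmetry, so y appears only in even powers; the x ↦ −x reflection is a symmetry, so x appears only in even powers.
Reading off the gridlines: the x-axis gridline crossings are at x ∈ {-1, 1}.
Together with the visible shape, these determine p as stated.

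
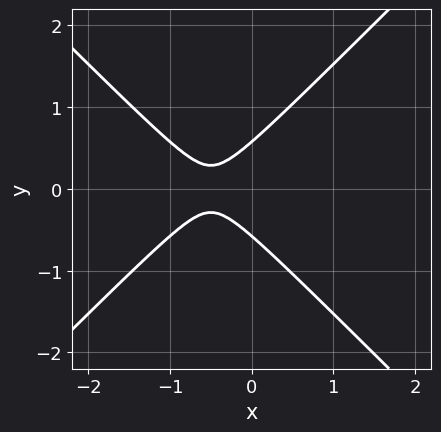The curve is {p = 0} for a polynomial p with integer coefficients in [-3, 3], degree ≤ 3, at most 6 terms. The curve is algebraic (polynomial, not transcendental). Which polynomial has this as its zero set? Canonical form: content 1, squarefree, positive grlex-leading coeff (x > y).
3*x^2 - 3*y^2 + 3*x + 1

(a) deg p = 2.
(b) Symmetries: the y ↦ −y reflection is a symmetry, so y appears only in even powers.
(c) Observable constraints: it misses every integer gridline on the x-axis.
(d) Matching integer coefficients to the picture gives p.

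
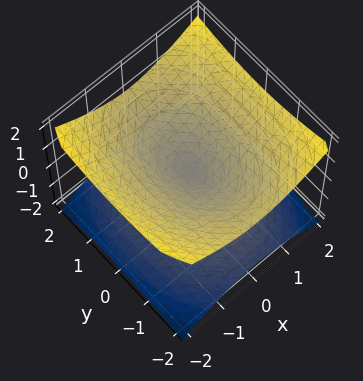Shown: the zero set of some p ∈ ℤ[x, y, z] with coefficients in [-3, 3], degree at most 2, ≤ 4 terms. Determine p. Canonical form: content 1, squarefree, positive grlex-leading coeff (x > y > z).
2*x^2 + y^2 - 3*z^2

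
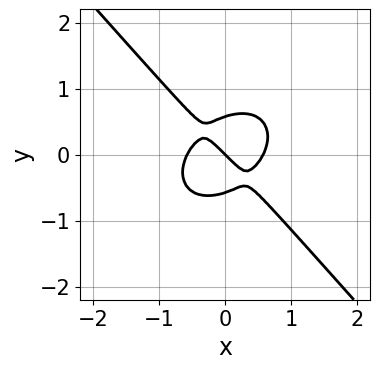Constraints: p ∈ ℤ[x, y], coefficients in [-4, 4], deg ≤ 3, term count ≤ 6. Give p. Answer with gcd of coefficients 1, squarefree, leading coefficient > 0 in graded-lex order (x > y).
3*x^3 + x*y^2 + 3*y^3 - x - y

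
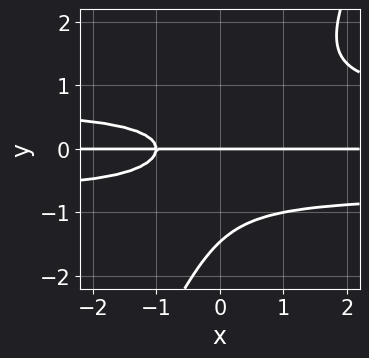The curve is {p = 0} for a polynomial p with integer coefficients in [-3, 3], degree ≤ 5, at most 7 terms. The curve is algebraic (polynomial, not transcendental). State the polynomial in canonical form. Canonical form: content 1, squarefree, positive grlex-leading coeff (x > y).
2*x*y^3 - y^4 - y^3 - x*y - y

First, deg p = 4. No degree-3 curve has this shape.
Next, from the visible intercepts: the visible x-axis segment lies entirely on the curve; one y-axis crossing is at y = 0.
Finally, these observations pin down the coefficients.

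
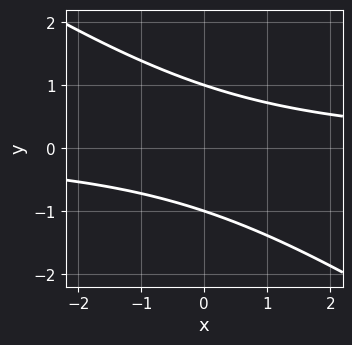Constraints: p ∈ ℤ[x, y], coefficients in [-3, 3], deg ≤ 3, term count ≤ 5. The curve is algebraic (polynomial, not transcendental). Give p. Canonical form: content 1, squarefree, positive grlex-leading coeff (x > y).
2*x*y + 3*y^2 - 3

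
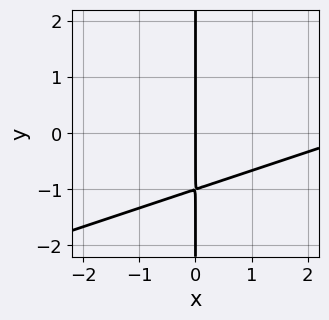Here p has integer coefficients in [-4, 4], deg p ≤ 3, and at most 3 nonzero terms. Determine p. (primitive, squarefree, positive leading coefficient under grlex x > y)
(a) deg p = 2.
(b) Checking where it meets the axes: it meets the x-axis at x = 0 (among the integer gridlines); every point of the y-axis in the box is on the curve.
(c) The integer polynomial consistent with all of this is the stated p.

x^2 - 3*x*y - 3*x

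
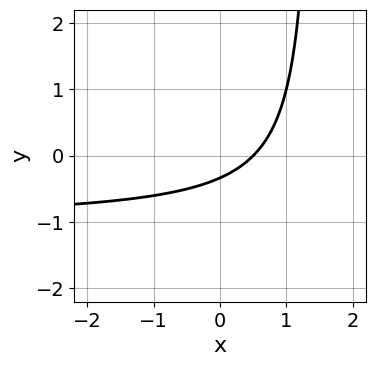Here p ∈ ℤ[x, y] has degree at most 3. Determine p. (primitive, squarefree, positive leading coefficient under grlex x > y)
2*x*y + 2*x - 3*y - 1

1. deg p = 2.
2. Putting this together gives p.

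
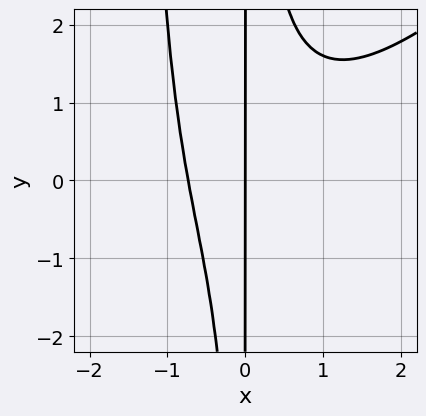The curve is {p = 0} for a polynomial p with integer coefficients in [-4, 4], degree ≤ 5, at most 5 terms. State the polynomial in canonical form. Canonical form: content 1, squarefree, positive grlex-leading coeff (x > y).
(a) Degree: no degree-3 curve has this shape, so deg p = 4.
(b) Observable constraints: every point of the y-axis in the box is on the curve; it crosses the x-axis at the gridline x = 0.
(c) Together with the visible shape, these determine p as stated.

2*x^4 - 2*x^3*y - 3*x^2*y + 3*x^2 + 3*x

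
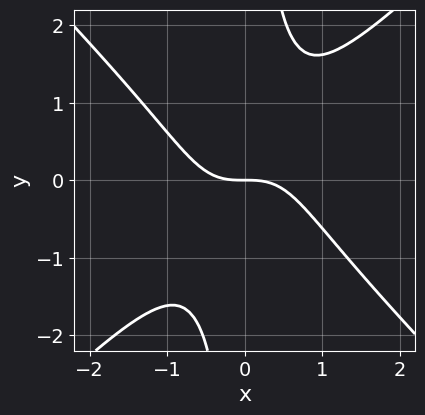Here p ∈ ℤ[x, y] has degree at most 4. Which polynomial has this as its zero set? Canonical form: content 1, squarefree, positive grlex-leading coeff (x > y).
(a) Degree: a generic line meets the curve in up to 3 points, so deg p = 3.
(b) From the visible intercepts: one x-axis crossing is at x = 0; one y-axis crossing is at y = 0.
(c) Assembling these constraints gives the stated polynomial.

x^3 - x*y^2 + y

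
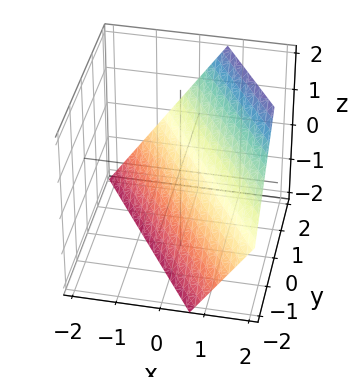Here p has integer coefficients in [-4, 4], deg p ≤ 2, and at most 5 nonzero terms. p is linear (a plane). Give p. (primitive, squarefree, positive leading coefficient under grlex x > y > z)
3*x + 2*y - 2*z - 2

1. Degree: every cross-section is a straight line — this is a plane, so deg p = 1.
2. Observable constraints: it meets the y-axis at y = 1 (among the integer gridlines); it crosses the z-axis at the gridline z = -1.
3. Solving for integer coefficients yields p as stated.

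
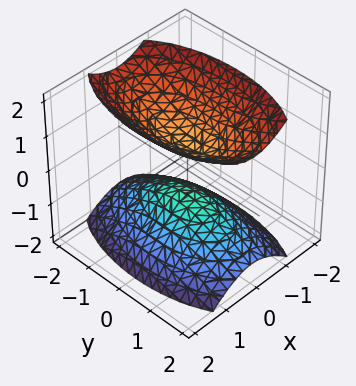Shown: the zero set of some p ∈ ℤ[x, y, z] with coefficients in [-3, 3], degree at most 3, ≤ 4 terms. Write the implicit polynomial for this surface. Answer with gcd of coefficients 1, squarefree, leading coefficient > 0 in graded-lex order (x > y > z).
3*x^2 + y^2 - 2*z^2 + 1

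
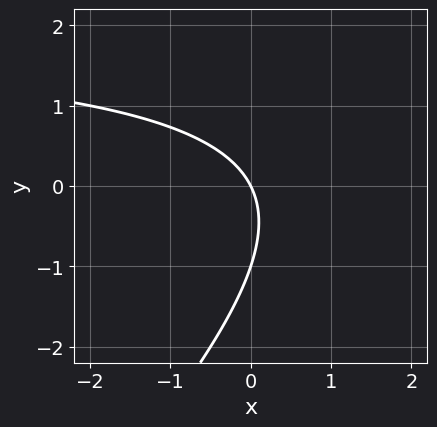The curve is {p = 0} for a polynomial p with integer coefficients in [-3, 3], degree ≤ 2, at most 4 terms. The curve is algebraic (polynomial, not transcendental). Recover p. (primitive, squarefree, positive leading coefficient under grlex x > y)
x*y - y^2 - 2*x - y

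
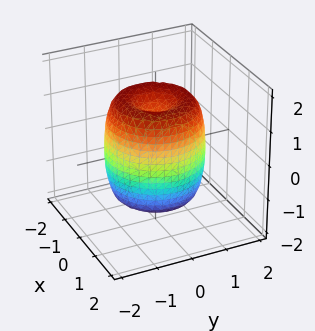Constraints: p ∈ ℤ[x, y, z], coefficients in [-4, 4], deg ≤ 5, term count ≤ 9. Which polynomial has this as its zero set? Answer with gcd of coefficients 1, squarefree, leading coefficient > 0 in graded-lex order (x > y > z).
2*x^4 + 4*x^2*y^2 + 2*y^4 - 3*x^2 - 3*y^2 + z^2 - 1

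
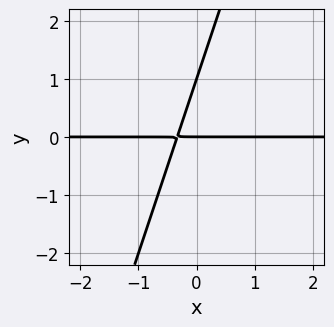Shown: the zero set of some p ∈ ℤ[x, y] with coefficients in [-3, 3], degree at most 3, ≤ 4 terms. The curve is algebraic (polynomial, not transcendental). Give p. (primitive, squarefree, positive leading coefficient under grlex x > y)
First, degree: no degree-1 curve has this shape, so deg p = 2.
Then, against the integer gridlines: the y-axis gridline crossings are at y ∈ {0, 1}; the visible x-axis segment lies entirely on the curve.
Finally, together with the visible shape, these determine p as stated.

3*x*y - y^2 + y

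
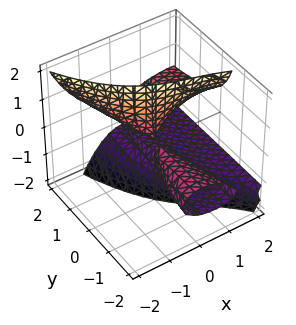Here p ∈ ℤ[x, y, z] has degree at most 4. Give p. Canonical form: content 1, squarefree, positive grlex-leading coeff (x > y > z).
x^3 + 2*x*z^2 + 3*y*z^2 - 3*x^2 + 3*y*z

1. The picture has 2 separate pieces. Treating them together as one polynomial.
2. Degree: the shape is more complex than any degree-2 surface, so deg p = 3.
3. From the axis intercepts and sections: every point of the z-axis in the box is on the surface; every point of the y-axis in the box is on the surface.
4. Together with the visible shape, these determine p as stated.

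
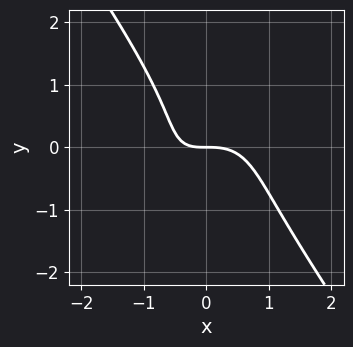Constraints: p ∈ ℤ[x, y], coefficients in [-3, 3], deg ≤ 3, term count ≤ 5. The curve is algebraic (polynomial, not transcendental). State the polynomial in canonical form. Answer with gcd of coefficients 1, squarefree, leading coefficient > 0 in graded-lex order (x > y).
Degree: a generic line meets the curve in up to 3 points, so deg p = 3.
Checking where it meets the axes: one x-axis crossing is at x = 0; one y-axis crossing is at y = 0.
These observations pin down the coefficients.

3*x^3 - 2*x^2*y + 2*y^3 + 2*x*y + 3*y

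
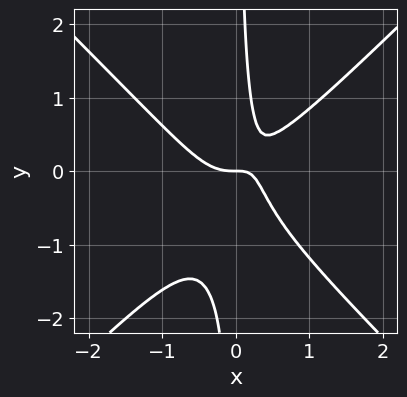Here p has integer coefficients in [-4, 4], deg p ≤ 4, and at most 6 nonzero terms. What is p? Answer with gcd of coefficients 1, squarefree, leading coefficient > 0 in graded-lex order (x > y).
(a) Degree: the shape is more complex than any degree-2 curve, so deg p = 3.
(b) From the visible intercepts: one x-axis crossing is at x = 0; it meets the y-axis at y = 0 (among the integer gridlines).
(c) Assembling these constraints gives the stated polynomial.

3*x^3 - 3*x*y^2 - 2*x*y + y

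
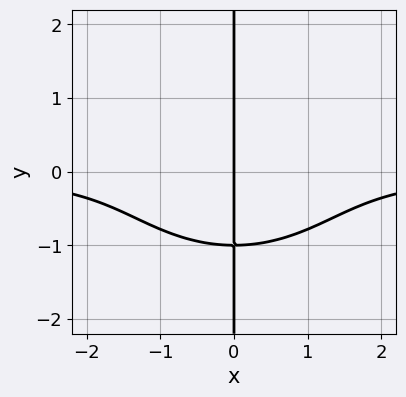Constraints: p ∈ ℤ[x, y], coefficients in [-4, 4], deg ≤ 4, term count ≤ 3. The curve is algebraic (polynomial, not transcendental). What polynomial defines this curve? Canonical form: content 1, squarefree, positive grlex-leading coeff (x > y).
1. deg p = 4. A generic line meets the curve in up to 4 points.
2. Reading off the gridlines: every point of the y-axis in the box is on the curve; one x-axis crossing is at x = 0.
3. Putting this together gives p.

2*x^3*y + 3*x*y^3 + 3*x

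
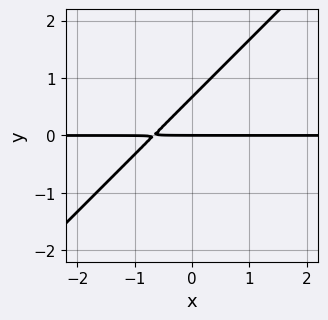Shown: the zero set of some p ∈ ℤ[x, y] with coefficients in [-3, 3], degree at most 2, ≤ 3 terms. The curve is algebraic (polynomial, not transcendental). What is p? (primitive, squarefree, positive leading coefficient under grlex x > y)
(a) The degree is 2 — no degree-1 curve has this shape.
(b) Observable constraints: one y-axis crossing is at y = 0; every point of the x-axis in the box is on the curve.
(c) Putting this together gives p.

3*x*y - 3*y^2 + 2*y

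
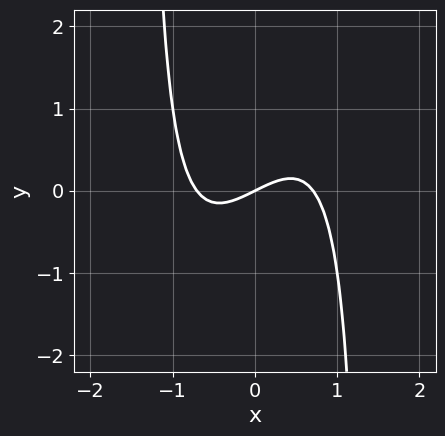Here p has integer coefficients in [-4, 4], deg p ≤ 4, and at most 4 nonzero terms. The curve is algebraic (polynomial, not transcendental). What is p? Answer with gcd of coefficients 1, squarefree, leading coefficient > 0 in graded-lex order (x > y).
First, degree: a generic line meets the curve in up to 3 points, so deg p = 3.
Then, against the integer gridlines: it meets the y-axis at y = 0 (among the integer gridlines); it meets the x-axis at x = 0 (among the integer gridlines).
Finally, matching integer coefficients to the picture gives p.

2*x^3 - x^2*y - x + 2*y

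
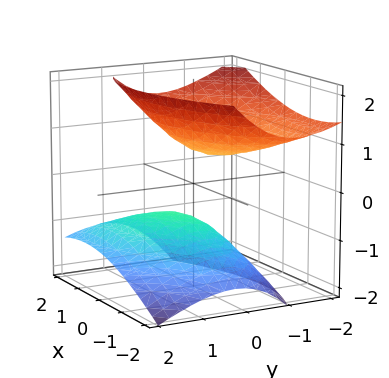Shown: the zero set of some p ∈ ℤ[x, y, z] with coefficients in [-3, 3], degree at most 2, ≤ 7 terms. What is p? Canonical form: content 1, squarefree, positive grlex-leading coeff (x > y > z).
First, I count 2 distinct pieces.
Next, the degree is 2 — no degree-1 surface has this shape.
Next, from the visible intercepts: the surface avoids every integer y-axis point in the box; no x-intercept at any integer in the box.
Finally, together with the visible shape, these determine p as stated.

x^2 - x*y + 2*y^2 + 2*y*z - 2*z^2 + 1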